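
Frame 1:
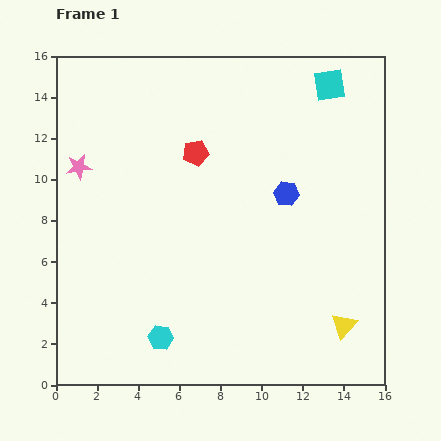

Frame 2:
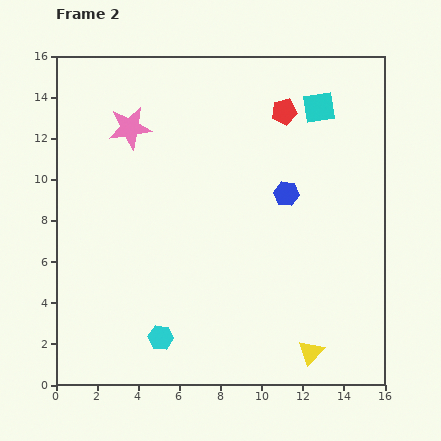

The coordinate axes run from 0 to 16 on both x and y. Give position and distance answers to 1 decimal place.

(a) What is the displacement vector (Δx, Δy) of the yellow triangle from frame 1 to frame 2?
(-1.6, -1.3)

The yellow triangle was at (14.0, 2.9) in frame 1 and (12.4, 1.6) in frame 2.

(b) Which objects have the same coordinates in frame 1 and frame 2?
the blue hexagon, the cyan hexagon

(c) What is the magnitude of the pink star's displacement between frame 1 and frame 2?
3.1

The pink star moved from (1.1, 10.6) to (3.6, 12.5), a distance of √(2.5² + 1.9²) ≈ 3.1.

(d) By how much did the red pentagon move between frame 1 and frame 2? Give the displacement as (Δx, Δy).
(4.3, 2.0)

The red pentagon was at (6.8, 11.3) in frame 1 and (11.1, 13.3) in frame 2.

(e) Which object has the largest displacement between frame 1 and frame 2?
the red pentagon

(moved 4.7; next 3.1)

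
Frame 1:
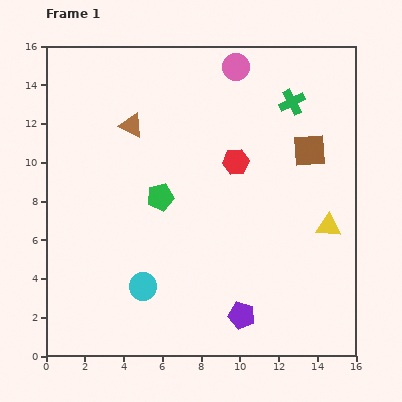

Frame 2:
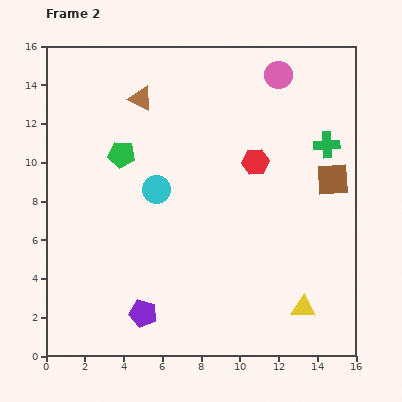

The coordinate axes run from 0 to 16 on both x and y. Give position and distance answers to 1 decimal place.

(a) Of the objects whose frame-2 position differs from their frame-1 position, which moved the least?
the red hexagon

(moved 1.0)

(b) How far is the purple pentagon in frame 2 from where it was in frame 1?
5.1

The purple pentagon moved from (10.1, 2.1) to (5.0, 2.2), a distance of √(5.1² + 0.1²) ≈ 5.1.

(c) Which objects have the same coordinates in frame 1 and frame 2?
none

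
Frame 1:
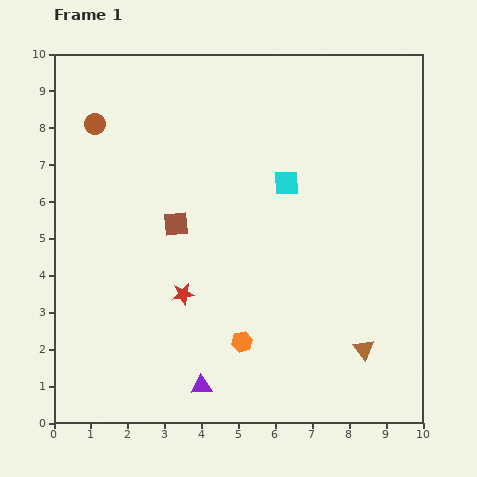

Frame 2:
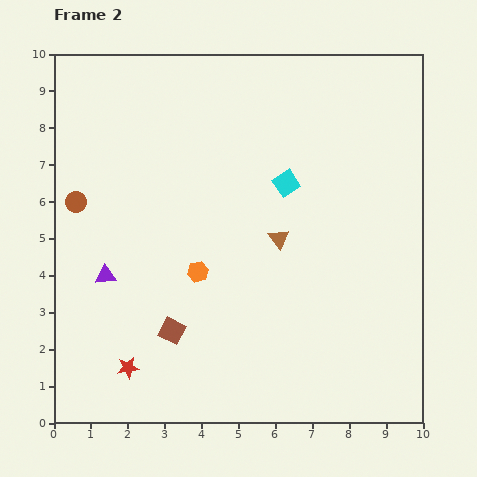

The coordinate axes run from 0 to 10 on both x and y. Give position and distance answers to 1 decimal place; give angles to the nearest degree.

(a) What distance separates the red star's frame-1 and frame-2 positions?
2.5

The red star moved from (3.5, 3.5) to (2.0, 1.5), a distance of √(1.5² + 2.0²) ≈ 2.5.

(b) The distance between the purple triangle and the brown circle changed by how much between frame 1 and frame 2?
-5.5

Distance in frame 1: 7.7. Distance in frame 2: 2.2.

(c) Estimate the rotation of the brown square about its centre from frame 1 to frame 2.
33° clockwise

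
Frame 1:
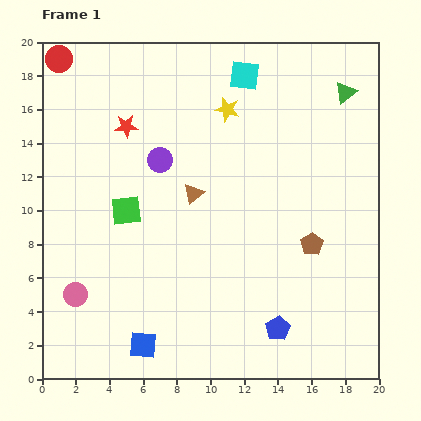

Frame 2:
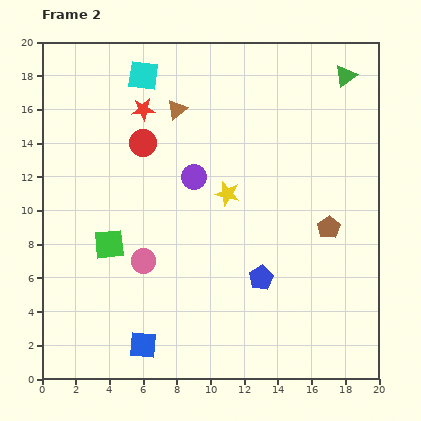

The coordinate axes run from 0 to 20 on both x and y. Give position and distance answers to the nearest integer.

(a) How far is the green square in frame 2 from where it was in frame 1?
2

The green square moved from (5, 10) to (4, 8), a distance of √(1² + 2²) ≈ 2.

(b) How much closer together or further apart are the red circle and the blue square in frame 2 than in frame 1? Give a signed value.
-6

Distance in frame 1: 18. Distance in frame 2: 12.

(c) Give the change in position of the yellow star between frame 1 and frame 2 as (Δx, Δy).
(0, -5)

The yellow star was at (11, 16) in frame 1 and (11, 11) in frame 2.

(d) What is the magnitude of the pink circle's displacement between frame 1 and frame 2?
4

The pink circle moved from (2, 5) to (6, 7), a distance of √(4² + 2²) ≈ 4.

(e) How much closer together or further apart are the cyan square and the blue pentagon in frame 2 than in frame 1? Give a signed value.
-1

Distance in frame 1: 15. Distance in frame 2: 14.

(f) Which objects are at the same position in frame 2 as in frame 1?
the blue square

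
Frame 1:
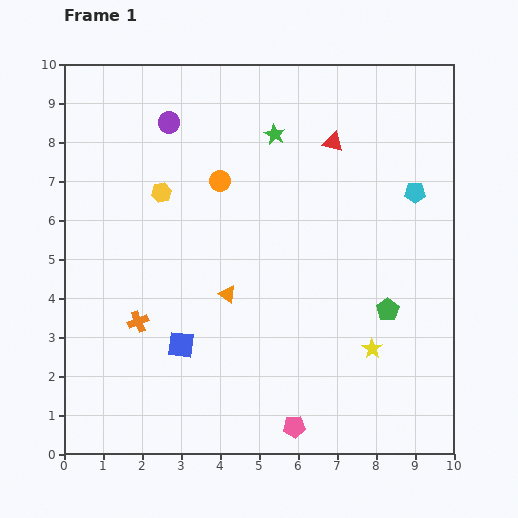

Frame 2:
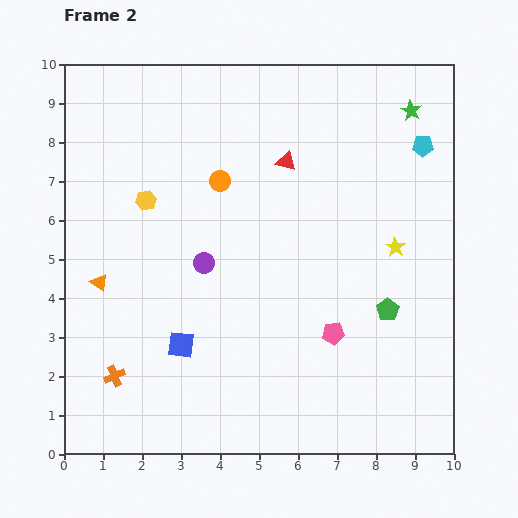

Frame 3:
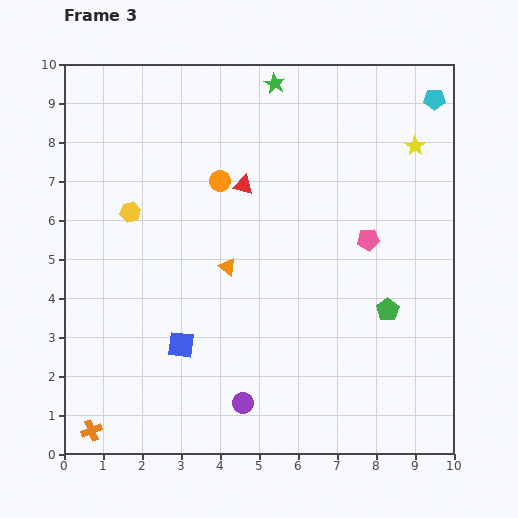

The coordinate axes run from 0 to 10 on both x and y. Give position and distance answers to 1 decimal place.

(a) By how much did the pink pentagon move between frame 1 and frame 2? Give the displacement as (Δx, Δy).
(1.0, 2.4)

The pink pentagon was at (5.9, 0.7) in frame 1 and (6.9, 3.1) in frame 2.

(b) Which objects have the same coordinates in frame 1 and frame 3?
the orange circle, the blue square, the green pentagon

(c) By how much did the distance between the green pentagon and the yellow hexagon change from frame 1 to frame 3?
+0.6

Distance in frame 1: 6.5. Distance in frame 3: 7.1.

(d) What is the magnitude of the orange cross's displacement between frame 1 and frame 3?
3.0

The orange cross moved from (1.9, 3.4) to (0.7, 0.6), a distance of √(1.2² + 2.8²) ≈ 3.0.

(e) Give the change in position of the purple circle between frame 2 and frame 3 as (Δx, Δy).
(1.0, -3.6)

The purple circle was at (3.6, 4.9) in frame 2 and (4.6, 1.3) in frame 3.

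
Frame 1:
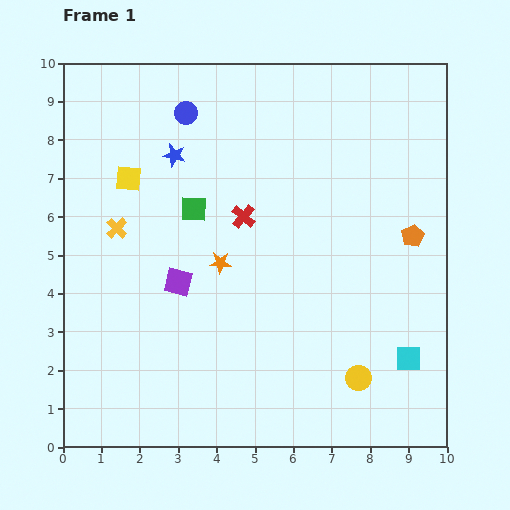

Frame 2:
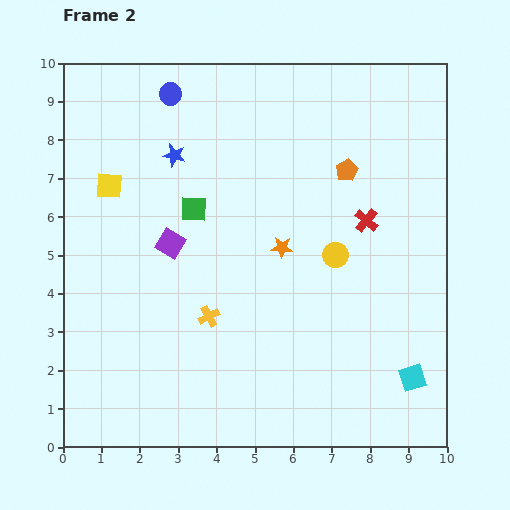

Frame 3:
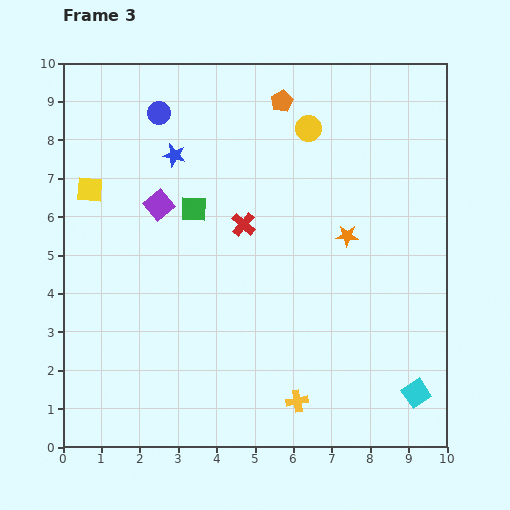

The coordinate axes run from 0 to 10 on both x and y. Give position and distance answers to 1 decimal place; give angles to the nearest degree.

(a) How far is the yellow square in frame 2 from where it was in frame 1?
0.5

The yellow square moved from (1.7, 7.0) to (1.2, 6.8), a distance of √(0.5² + 0.2²) ≈ 0.5.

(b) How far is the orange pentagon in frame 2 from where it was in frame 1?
2.4

The orange pentagon moved from (9.1, 5.5) to (7.4, 7.2), a distance of √(1.7² + 1.7²) ≈ 2.4.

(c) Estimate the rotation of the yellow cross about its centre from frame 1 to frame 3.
36° clockwise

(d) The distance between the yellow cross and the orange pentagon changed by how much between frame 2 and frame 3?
+2.6

Distance in frame 2: 5.2. Distance in frame 3: 7.8.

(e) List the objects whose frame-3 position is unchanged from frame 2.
the blue star, the green square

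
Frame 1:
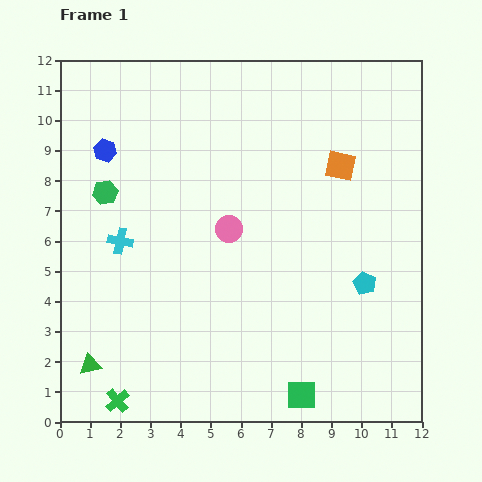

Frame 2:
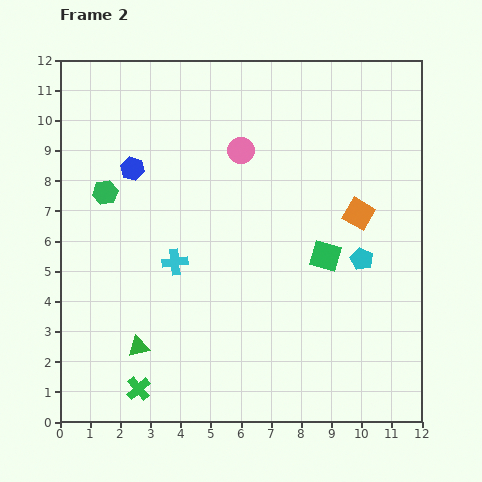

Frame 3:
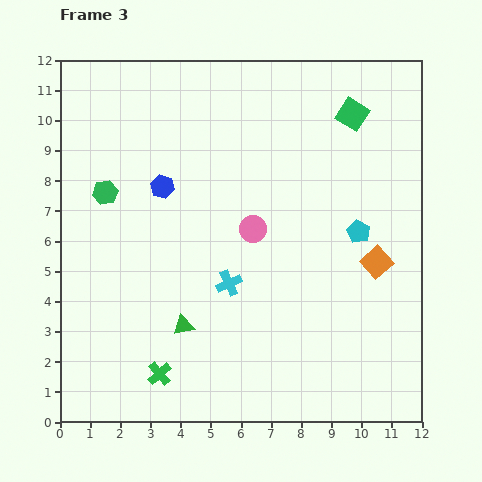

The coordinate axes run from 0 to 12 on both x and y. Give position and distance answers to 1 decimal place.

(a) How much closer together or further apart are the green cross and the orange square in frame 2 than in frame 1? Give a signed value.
-1.5

Distance in frame 1: 10.8. Distance in frame 2: 9.3.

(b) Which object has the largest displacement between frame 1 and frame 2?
the green square

(moved 4.7; next 2.6)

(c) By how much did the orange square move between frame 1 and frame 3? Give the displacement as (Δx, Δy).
(1.2, -3.2)

The orange square was at (9.3, 8.5) in frame 1 and (10.5, 5.3) in frame 3.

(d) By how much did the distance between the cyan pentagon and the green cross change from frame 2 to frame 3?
-0.5

Distance in frame 2: 8.6. Distance in frame 3: 8.1.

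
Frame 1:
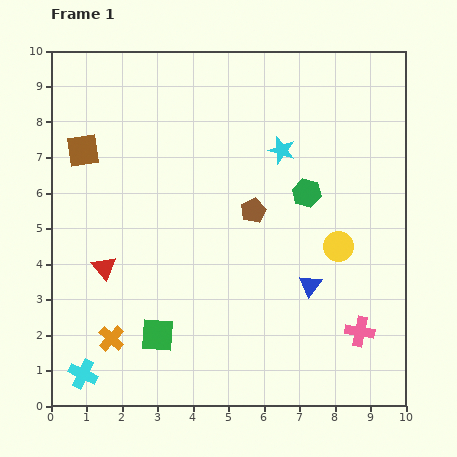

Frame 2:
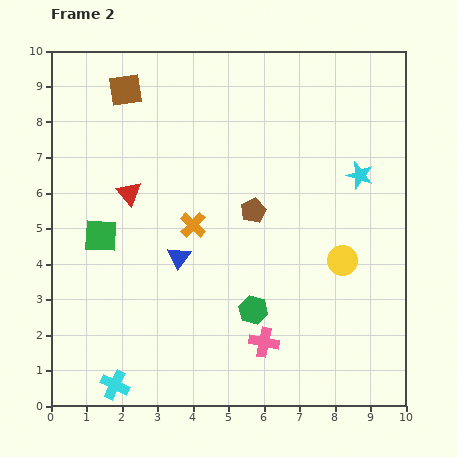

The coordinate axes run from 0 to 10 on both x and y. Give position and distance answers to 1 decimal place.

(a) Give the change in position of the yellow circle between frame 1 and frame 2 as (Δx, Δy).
(0.1, -0.4)

The yellow circle was at (8.1, 4.5) in frame 1 and (8.2, 4.1) in frame 2.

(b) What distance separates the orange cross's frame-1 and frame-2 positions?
3.9

The orange cross moved from (1.7, 1.9) to (4.0, 5.1), a distance of √(2.3² + 3.2²) ≈ 3.9.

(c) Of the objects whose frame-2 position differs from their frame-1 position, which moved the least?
the yellow circle

(moved 0.4)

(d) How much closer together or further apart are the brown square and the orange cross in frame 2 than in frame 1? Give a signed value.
-1.2

Distance in frame 1: 5.4. Distance in frame 2: 4.2.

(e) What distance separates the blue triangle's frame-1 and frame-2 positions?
3.8

The blue triangle moved from (7.3, 3.4) to (3.6, 4.2), a distance of √(3.7² + 0.8²) ≈ 3.8.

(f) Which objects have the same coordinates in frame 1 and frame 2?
the brown pentagon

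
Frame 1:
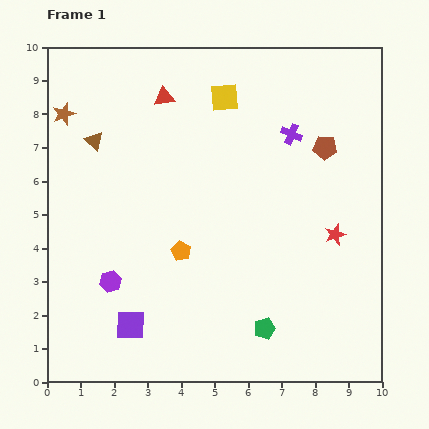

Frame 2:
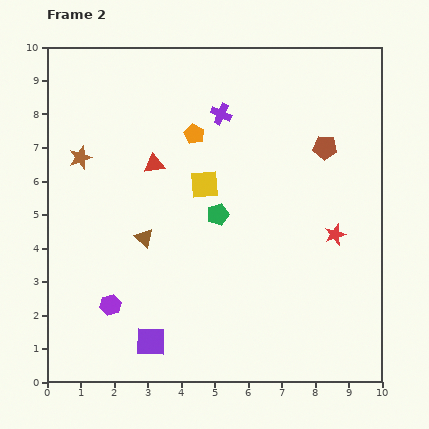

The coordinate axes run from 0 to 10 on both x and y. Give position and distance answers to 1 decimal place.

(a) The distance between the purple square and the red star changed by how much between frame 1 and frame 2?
-0.3

Distance in frame 1: 6.7. Distance in frame 2: 6.4.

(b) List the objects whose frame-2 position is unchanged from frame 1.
the brown pentagon, the red star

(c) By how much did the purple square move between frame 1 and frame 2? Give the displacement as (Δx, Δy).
(0.6, -0.5)

The purple square was at (2.5, 1.7) in frame 1 and (3.1, 1.2) in frame 2.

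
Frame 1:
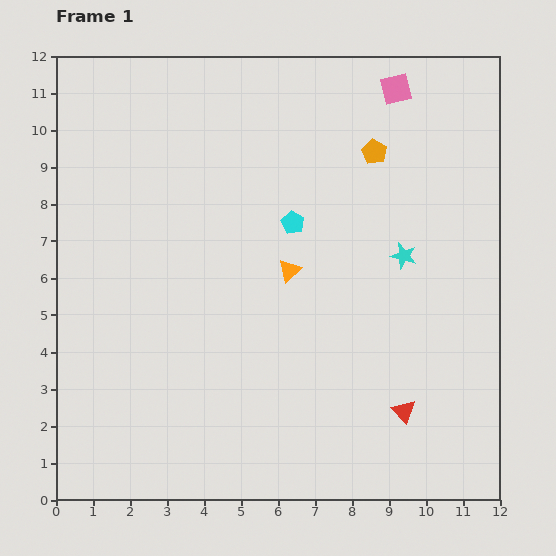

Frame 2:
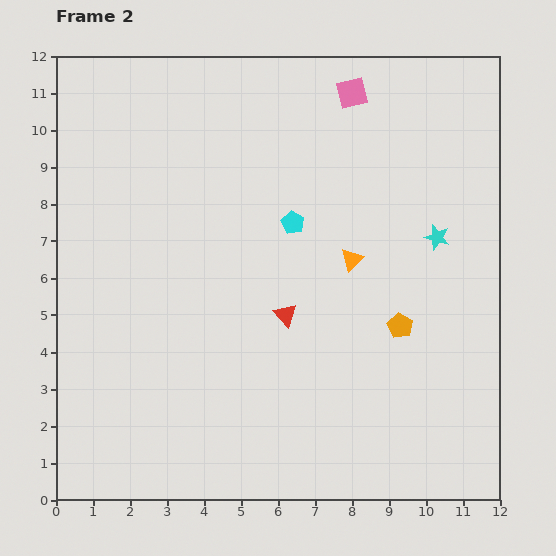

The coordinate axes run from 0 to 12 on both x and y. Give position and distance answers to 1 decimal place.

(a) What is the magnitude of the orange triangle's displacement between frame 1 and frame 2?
1.7

The orange triangle moved from (6.3, 6.2) to (8.0, 6.5), a distance of √(1.7² + 0.3²) ≈ 1.7.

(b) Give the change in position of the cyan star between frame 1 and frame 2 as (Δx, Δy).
(0.9, 0.5)

The cyan star was at (9.4, 6.6) in frame 1 and (10.3, 7.1) in frame 2.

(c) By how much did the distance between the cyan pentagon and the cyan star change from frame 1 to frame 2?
+0.8

Distance in frame 1: 3.1. Distance in frame 2: 3.9.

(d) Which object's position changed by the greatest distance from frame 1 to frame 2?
the orange pentagon

(moved 4.8; next 4.1)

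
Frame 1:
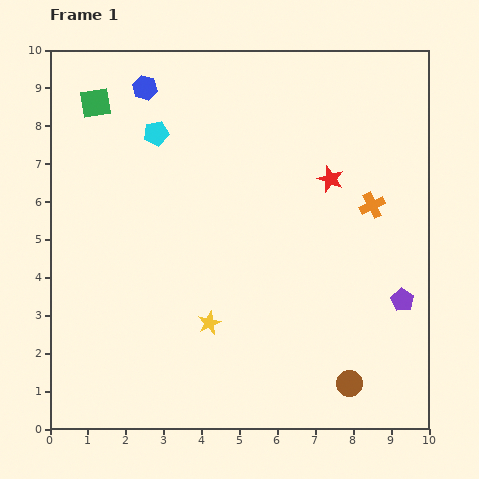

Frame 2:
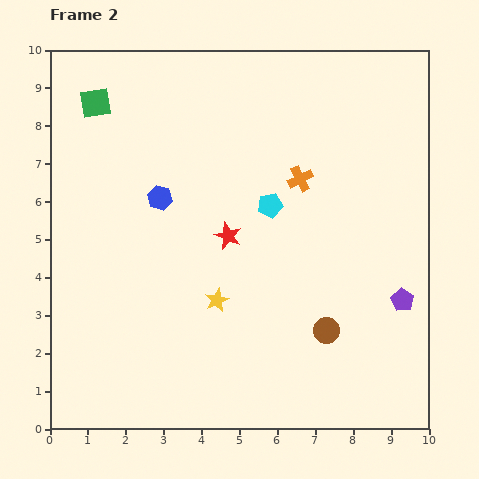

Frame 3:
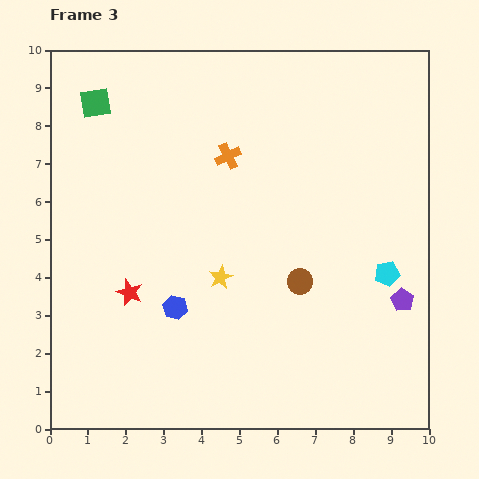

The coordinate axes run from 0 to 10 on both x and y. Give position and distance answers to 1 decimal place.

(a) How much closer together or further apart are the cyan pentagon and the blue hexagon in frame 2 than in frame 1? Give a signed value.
+1.7

Distance in frame 1: 1.2. Distance in frame 2: 2.9.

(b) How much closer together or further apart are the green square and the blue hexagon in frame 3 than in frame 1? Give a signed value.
+4.4

Distance in frame 1: 1.4. Distance in frame 3: 5.8.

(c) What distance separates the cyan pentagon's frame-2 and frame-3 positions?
3.6

The cyan pentagon moved from (5.8, 5.9) to (8.9, 4.1), a distance of √(3.1² + 1.8²) ≈ 3.6.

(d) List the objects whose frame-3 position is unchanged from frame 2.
the green square, the purple pentagon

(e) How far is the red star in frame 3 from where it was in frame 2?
3.0

The red star moved from (4.7, 5.1) to (2.1, 3.6), a distance of √(2.6² + 1.5²) ≈ 3.0.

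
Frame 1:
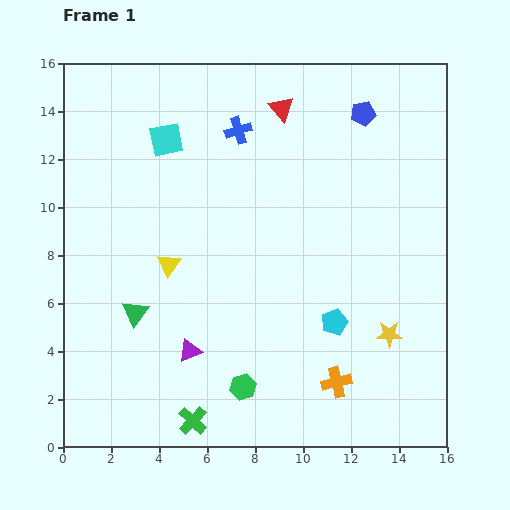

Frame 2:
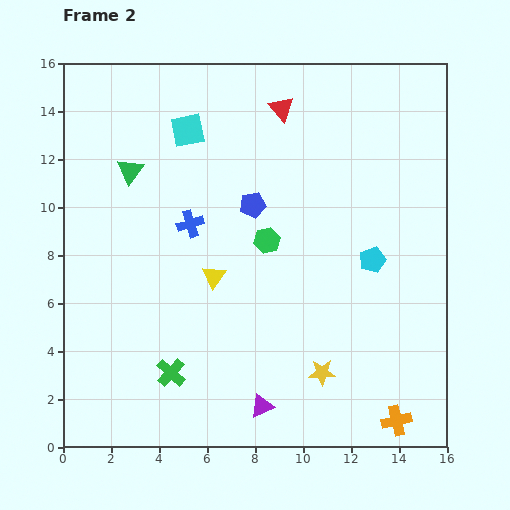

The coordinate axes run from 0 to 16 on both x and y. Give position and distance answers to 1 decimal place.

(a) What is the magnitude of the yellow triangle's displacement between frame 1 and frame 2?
2.0

The yellow triangle moved from (4.4, 7.6) to (6.3, 7.1), a distance of √(1.9² + 0.5²) ≈ 2.0.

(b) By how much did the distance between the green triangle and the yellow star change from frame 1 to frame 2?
+1.0

Distance in frame 1: 10.6. Distance in frame 2: 11.6.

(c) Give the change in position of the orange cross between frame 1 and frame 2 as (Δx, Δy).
(2.5, -1.6)

The orange cross was at (11.4, 2.7) in frame 1 and (13.9, 1.1) in frame 2.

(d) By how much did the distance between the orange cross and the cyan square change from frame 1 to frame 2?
+2.6

Distance in frame 1: 12.3. Distance in frame 2: 14.9.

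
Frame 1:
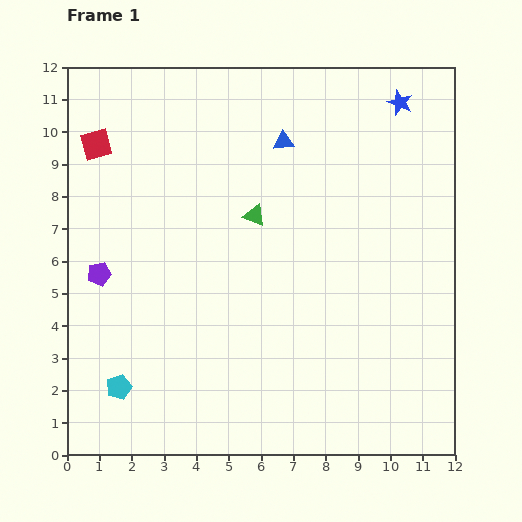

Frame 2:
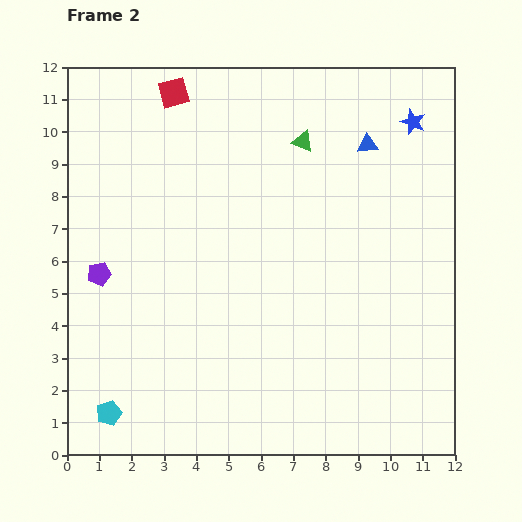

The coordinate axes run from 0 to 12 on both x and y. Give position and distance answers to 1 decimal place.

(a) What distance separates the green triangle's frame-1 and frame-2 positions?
2.7

The green triangle moved from (5.8, 7.4) to (7.3, 9.7), a distance of √(1.5² + 2.3²) ≈ 2.7.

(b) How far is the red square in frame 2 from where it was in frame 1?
2.9

The red square moved from (0.9, 9.6) to (3.3, 11.2), a distance of √(2.4² + 1.6²) ≈ 2.9.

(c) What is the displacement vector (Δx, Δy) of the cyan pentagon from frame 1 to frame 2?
(-0.3, -0.8)

The cyan pentagon was at (1.6, 2.1) in frame 1 and (1.3, 1.3) in frame 2.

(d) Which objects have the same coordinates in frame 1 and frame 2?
the purple pentagon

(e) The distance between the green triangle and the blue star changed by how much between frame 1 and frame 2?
-2.2

Distance in frame 1: 5.7. Distance in frame 2: 3.5.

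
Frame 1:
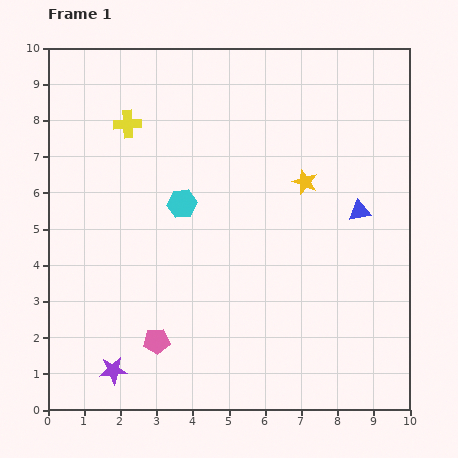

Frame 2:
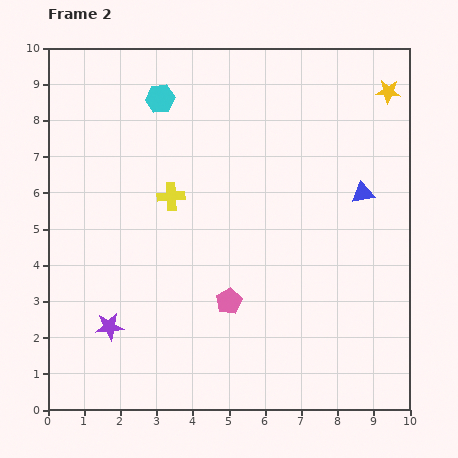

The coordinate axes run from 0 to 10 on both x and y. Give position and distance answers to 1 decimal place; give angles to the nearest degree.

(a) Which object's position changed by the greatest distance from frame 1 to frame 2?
the yellow star

(moved 3.4; next 3.0)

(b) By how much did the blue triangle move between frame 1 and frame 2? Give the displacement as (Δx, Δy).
(0.1, 0.5)

The blue triangle was at (8.6, 5.5) in frame 1 and (8.7, 6.0) in frame 2.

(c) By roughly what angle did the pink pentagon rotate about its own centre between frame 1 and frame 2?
24° counter-clockwise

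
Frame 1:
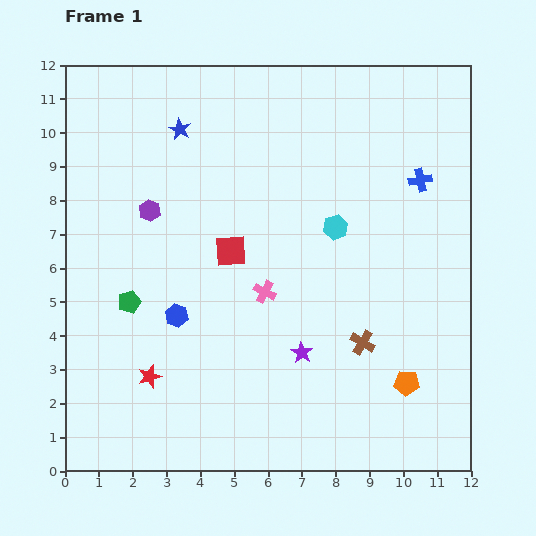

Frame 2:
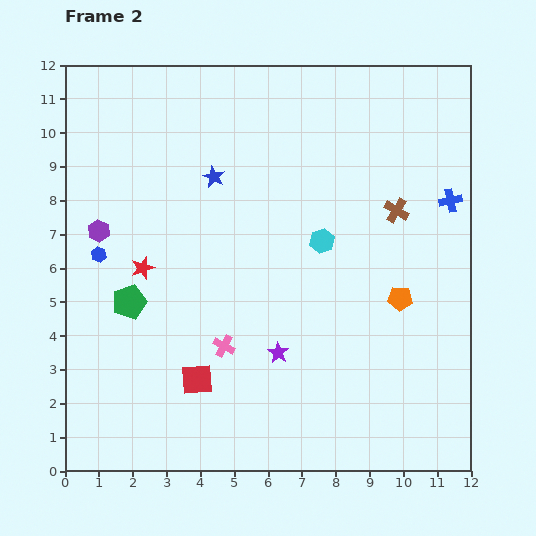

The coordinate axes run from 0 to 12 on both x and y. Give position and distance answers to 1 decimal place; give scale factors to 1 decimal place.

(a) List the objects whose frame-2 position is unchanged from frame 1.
the green pentagon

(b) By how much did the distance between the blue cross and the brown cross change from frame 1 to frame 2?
-3.5

Distance in frame 1: 5.1. Distance in frame 2: 1.6.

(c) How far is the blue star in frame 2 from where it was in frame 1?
1.7

The blue star moved from (3.4, 10.1) to (4.4, 8.7), a distance of √(1.0² + 1.4²) ≈ 1.7.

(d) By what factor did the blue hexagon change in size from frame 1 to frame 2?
0.6×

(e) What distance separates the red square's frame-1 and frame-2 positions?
3.9

The red square moved from (4.9, 6.5) to (3.9, 2.7), a distance of √(1.0² + 3.8²) ≈ 3.9.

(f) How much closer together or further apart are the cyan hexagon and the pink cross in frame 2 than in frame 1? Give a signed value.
+1.4

Distance in frame 1: 2.8. Distance in frame 2: 4.2.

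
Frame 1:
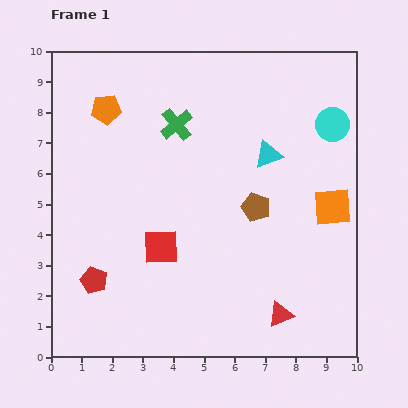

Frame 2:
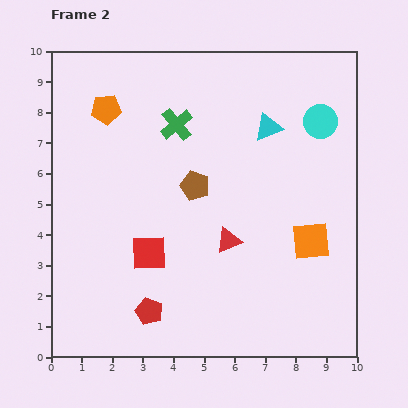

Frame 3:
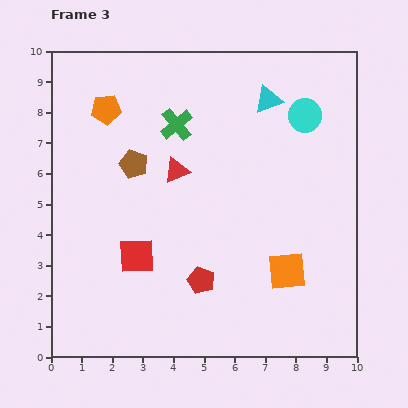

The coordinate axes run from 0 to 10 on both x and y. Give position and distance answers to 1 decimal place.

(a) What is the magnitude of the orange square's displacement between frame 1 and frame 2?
1.3

The orange square moved from (9.2, 4.9) to (8.5, 3.8), a distance of √(0.7² + 1.1²) ≈ 1.3.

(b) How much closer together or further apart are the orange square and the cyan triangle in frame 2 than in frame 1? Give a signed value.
+1.3

Distance in frame 1: 2.7. Distance in frame 2: 4.0.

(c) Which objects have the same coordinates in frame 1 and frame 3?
the green cross, the orange pentagon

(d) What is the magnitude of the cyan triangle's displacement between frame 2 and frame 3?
0.9

The cyan triangle moved from (7.1, 7.5) to (7.1, 8.4), a distance of √(0.0² + 0.9²) ≈ 0.9.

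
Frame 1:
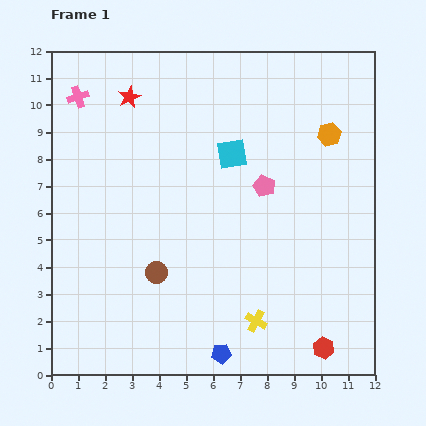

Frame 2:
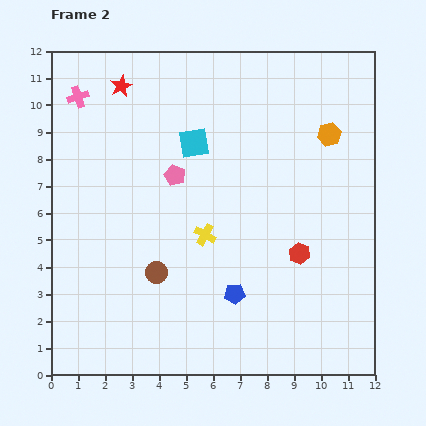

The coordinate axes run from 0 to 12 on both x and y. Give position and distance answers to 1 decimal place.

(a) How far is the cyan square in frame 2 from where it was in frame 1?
1.5

The cyan square moved from (6.7, 8.2) to (5.3, 8.6), a distance of √(1.4² + 0.4²) ≈ 1.5.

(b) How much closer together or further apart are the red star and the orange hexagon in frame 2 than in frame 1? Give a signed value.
+0.4

Distance in frame 1: 7.5. Distance in frame 2: 7.9.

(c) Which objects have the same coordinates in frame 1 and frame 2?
the orange hexagon, the brown circle, the pink cross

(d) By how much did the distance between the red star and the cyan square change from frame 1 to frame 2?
-0.9

Distance in frame 1: 4.3. Distance in frame 2: 3.4.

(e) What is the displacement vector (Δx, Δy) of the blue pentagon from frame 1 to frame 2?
(0.5, 2.2)

The blue pentagon was at (6.3, 0.8) in frame 1 and (6.8, 3.0) in frame 2.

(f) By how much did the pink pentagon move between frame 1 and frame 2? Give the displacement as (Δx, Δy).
(-3.3, 0.4)

The pink pentagon was at (7.9, 7.0) in frame 1 and (4.6, 7.4) in frame 2.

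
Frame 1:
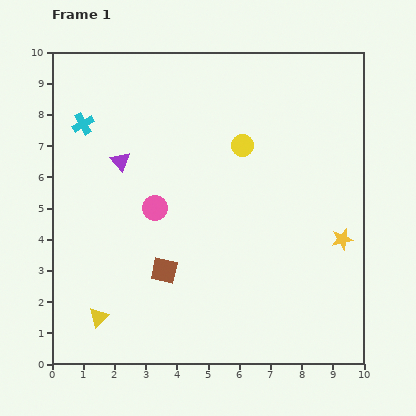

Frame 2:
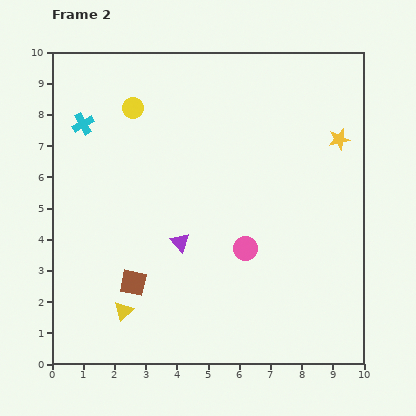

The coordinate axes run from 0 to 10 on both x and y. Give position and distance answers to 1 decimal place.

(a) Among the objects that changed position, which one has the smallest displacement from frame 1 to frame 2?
the yellow triangle

(moved 0.8)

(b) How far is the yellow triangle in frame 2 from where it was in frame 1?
0.8

The yellow triangle moved from (1.5, 1.5) to (2.3, 1.7), a distance of √(0.8² + 0.2²) ≈ 0.8.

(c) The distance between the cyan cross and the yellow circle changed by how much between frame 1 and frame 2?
-3.4

Distance in frame 1: 5.1. Distance in frame 2: 1.7.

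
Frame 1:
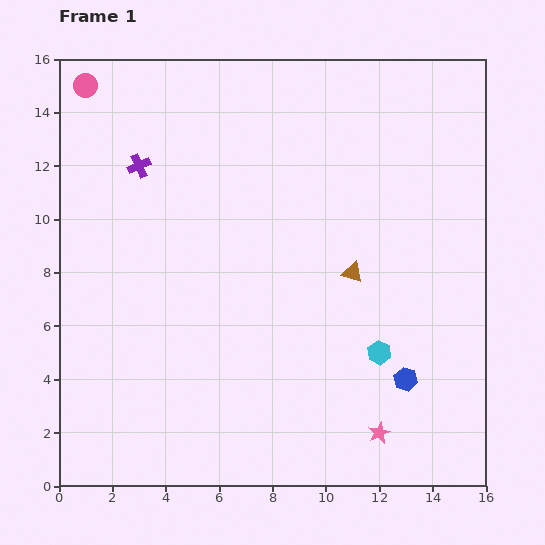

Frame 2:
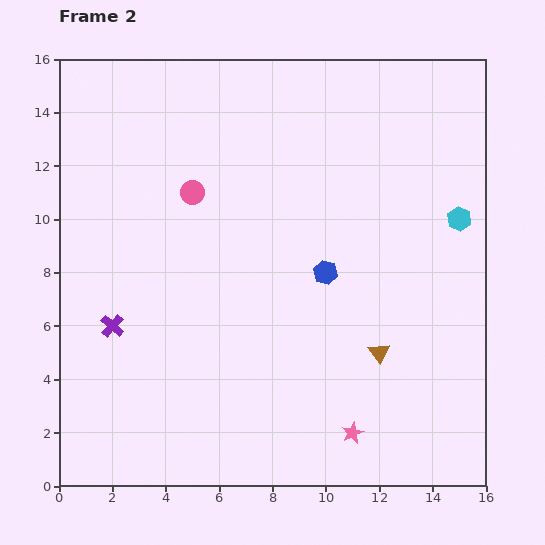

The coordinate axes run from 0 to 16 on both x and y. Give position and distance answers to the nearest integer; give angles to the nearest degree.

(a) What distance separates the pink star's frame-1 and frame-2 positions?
1

The pink star moved from (12, 2) to (11, 2), a distance of √(1² + 0²) ≈ 1.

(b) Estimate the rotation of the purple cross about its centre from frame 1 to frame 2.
25° counter-clockwise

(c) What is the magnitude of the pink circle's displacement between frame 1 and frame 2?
6

The pink circle moved from (1, 15) to (5, 11), a distance of √(4² + 4²) ≈ 6.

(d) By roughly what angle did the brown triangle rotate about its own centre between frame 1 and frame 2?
37° clockwise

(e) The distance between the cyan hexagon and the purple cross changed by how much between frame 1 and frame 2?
+3

Distance in frame 1: 11. Distance in frame 2: 14.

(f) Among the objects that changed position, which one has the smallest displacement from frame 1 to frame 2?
the pink star

(moved 1)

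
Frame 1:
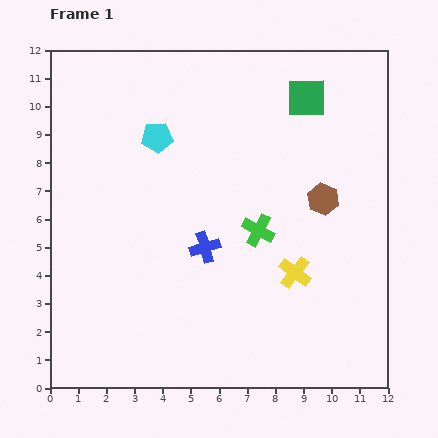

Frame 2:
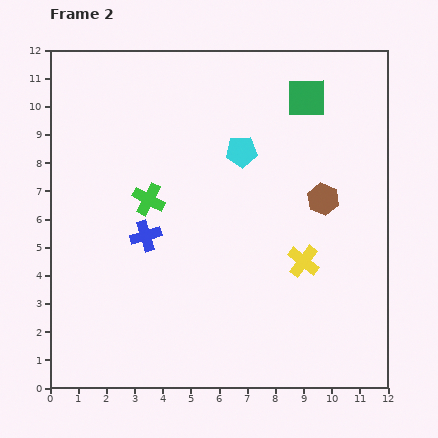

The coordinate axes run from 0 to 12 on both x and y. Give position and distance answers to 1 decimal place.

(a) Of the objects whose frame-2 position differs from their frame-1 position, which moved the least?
the yellow cross

(moved 0.5)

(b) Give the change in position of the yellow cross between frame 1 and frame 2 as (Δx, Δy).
(0.3, 0.4)

The yellow cross was at (8.7, 4.1) in frame 1 and (9.0, 4.5) in frame 2.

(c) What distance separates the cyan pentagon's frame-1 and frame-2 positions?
3.0

The cyan pentagon moved from (3.8, 8.9) to (6.8, 8.4), a distance of √(3.0² + 0.5²) ≈ 3.0.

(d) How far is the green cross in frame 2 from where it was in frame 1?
4.1

The green cross moved from (7.4, 5.6) to (3.5, 6.7), a distance of √(3.9² + 1.1²) ≈ 4.1.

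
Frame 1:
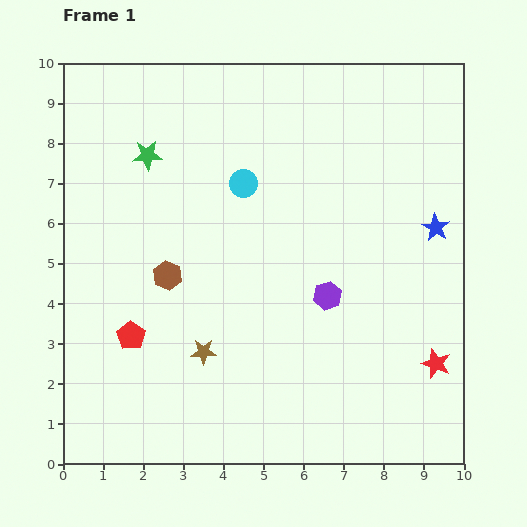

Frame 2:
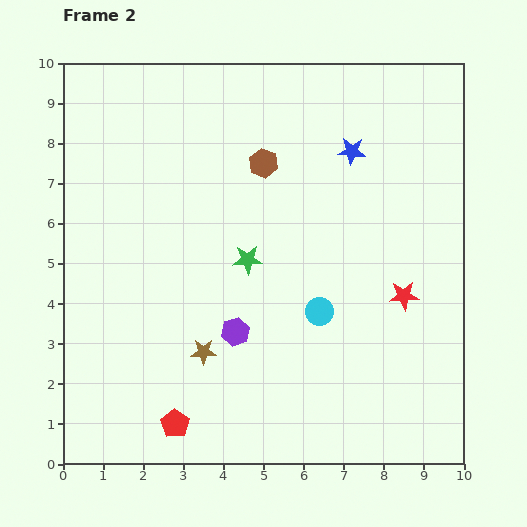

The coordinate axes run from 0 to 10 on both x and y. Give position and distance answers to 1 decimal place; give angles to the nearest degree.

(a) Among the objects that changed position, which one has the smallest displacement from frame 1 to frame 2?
the red star

(moved 1.9)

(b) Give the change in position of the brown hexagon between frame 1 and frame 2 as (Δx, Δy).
(2.4, 2.8)

The brown hexagon was at (2.6, 4.7) in frame 1 and (5.0, 7.5) in frame 2.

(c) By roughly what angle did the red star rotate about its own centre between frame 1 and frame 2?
24° counter-clockwise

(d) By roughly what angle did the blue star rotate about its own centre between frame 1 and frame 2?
26° counter-clockwise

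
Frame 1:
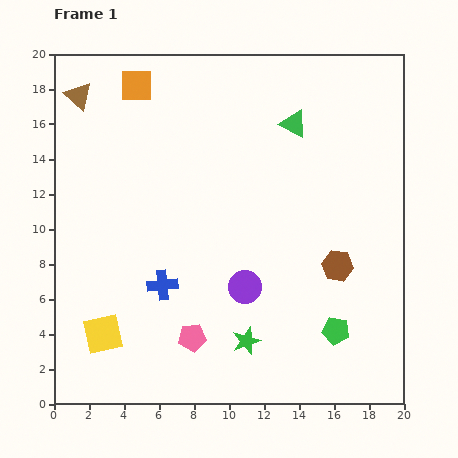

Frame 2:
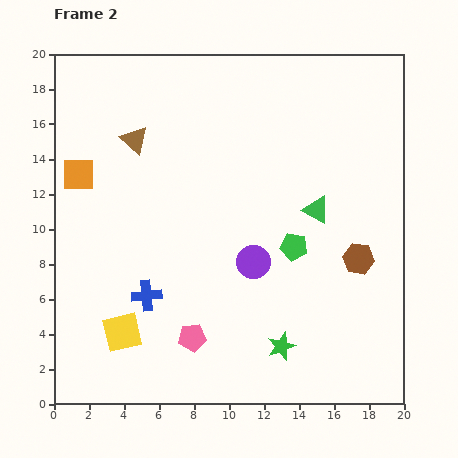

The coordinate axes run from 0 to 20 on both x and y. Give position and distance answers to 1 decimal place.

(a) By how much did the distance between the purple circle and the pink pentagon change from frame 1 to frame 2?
+1.3

Distance in frame 1: 4.2. Distance in frame 2: 5.5.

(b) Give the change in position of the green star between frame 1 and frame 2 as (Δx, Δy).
(2.0, -0.3)

The green star was at (11.0, 3.6) in frame 1 and (13.0, 3.3) in frame 2.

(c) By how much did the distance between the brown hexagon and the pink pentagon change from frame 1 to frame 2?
+1.2

Distance in frame 1: 9.3. Distance in frame 2: 10.5.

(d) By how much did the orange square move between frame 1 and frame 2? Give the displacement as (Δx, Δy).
(-3.3, -5.1)

The orange square was at (4.7, 18.2) in frame 1 and (1.4, 13.1) in frame 2.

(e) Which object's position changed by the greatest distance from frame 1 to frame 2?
the orange square

(moved 6.1; next 5.4)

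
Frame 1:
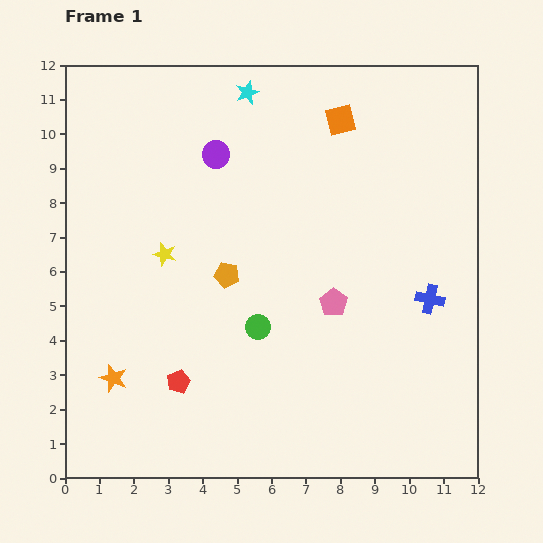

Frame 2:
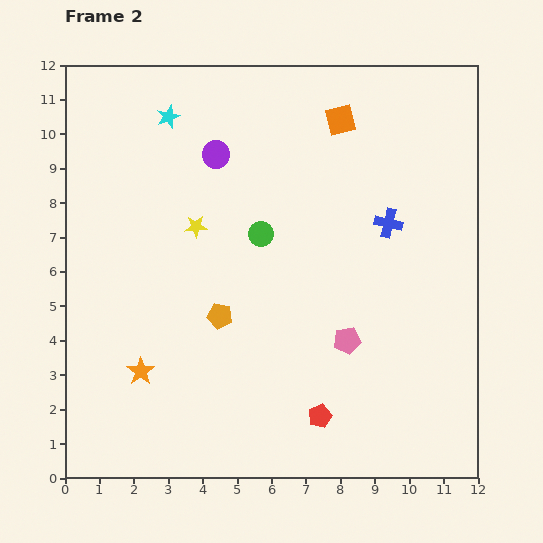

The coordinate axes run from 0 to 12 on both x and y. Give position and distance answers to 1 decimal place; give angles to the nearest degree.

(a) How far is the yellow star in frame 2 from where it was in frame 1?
1.2

The yellow star moved from (2.9, 6.5) to (3.8, 7.3), a distance of √(0.9² + 0.8²) ≈ 1.2.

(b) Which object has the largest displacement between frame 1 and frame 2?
the red pentagon

(moved 4.2; next 2.7)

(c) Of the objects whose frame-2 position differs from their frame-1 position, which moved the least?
the orange star

(moved 0.8)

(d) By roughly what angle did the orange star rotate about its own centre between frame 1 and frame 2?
17° clockwise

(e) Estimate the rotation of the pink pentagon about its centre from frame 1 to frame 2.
26° clockwise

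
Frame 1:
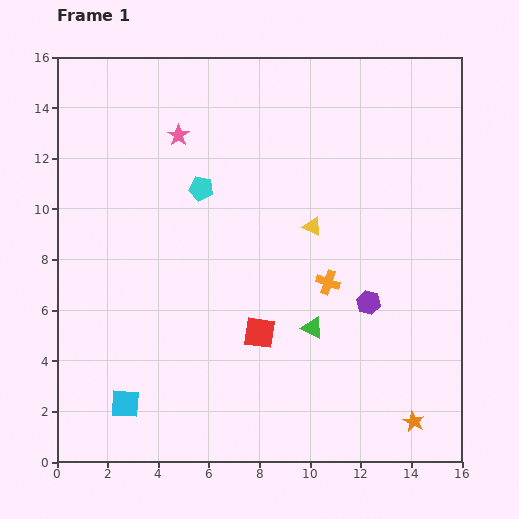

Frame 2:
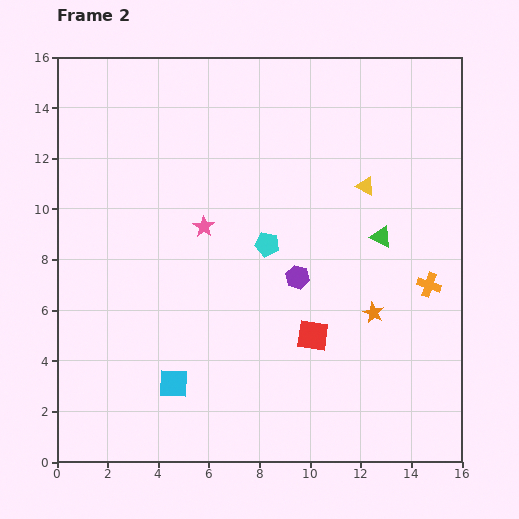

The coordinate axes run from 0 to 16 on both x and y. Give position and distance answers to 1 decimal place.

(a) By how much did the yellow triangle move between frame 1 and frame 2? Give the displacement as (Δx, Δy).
(2.1, 1.6)

The yellow triangle was at (10.1, 9.3) in frame 1 and (12.2, 10.9) in frame 2.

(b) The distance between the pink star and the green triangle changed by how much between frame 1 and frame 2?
-2.3

Distance in frame 1: 9.3. Distance in frame 2: 7.0.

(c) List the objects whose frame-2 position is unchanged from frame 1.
none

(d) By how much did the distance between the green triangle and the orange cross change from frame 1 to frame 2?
+0.8

Distance in frame 1: 1.9. Distance in frame 2: 2.7.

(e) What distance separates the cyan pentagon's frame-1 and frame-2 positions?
3.4

The cyan pentagon moved from (5.7, 10.8) to (8.3, 8.6), a distance of √(2.6² + 2.2²) ≈ 3.4.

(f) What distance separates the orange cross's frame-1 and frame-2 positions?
4.0

The orange cross moved from (10.7, 7.1) to (14.7, 7.0), a distance of √(4.0² + 0.1²) ≈ 4.0.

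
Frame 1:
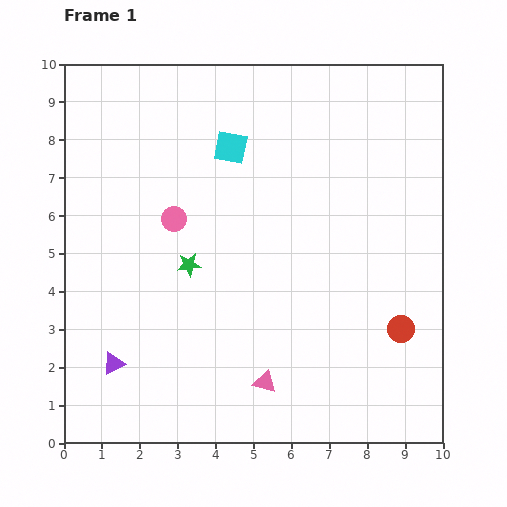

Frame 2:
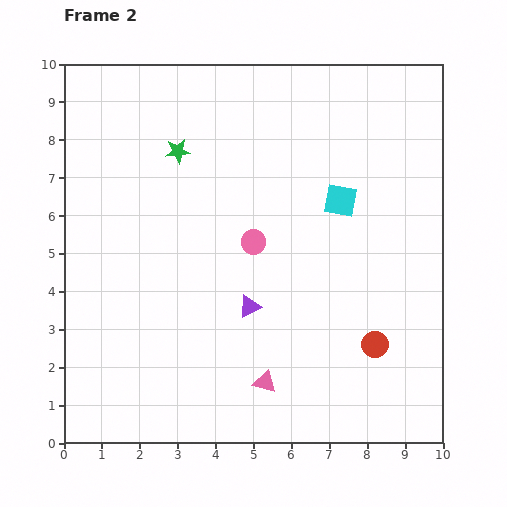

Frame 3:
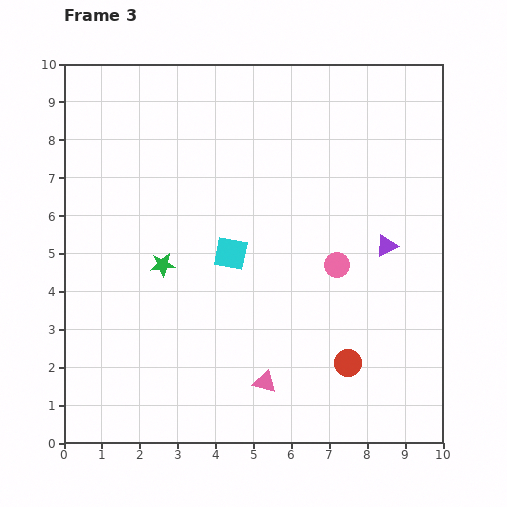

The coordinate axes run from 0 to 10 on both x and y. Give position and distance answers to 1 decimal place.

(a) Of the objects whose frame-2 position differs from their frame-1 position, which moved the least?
the red circle

(moved 0.8)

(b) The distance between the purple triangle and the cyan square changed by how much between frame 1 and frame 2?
-2.8

Distance in frame 1: 6.5. Distance in frame 2: 3.7.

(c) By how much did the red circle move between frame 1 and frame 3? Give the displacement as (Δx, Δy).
(-1.4, -0.9)

The red circle was at (8.9, 3.0) in frame 1 and (7.5, 2.1) in frame 3.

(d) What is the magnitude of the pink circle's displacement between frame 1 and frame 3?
4.5

The pink circle moved from (2.9, 5.9) to (7.2, 4.7), a distance of √(4.3² + 1.2²) ≈ 4.5.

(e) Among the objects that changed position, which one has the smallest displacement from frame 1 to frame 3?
the green star

(moved 0.7)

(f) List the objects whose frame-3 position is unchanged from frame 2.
the pink triangle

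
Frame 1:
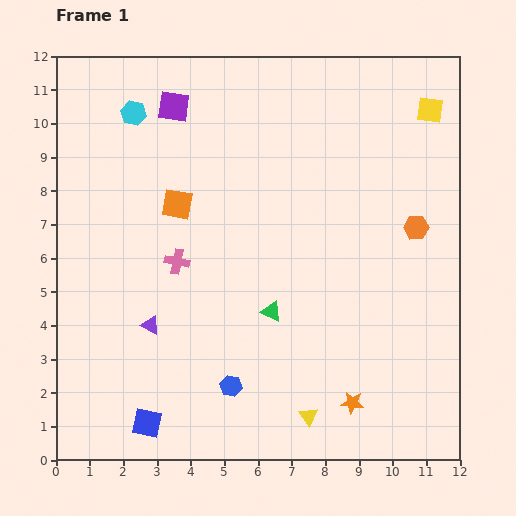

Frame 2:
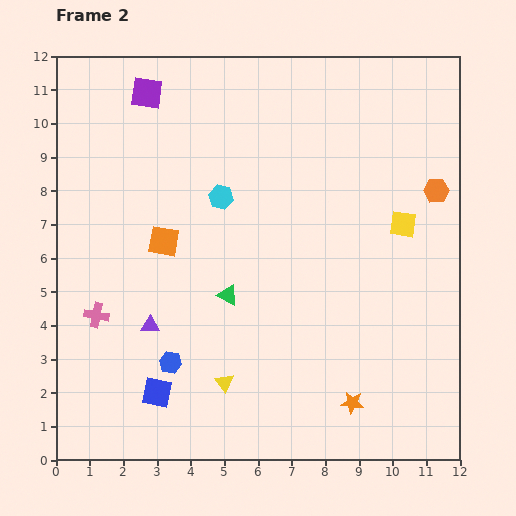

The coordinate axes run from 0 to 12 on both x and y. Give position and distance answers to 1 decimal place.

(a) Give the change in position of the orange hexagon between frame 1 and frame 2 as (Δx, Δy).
(0.6, 1.1)

The orange hexagon was at (10.7, 6.9) in frame 1 and (11.3, 8.0) in frame 2.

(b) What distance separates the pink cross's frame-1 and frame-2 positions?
2.9

The pink cross moved from (3.6, 5.9) to (1.2, 4.3), a distance of √(2.4² + 1.6²) ≈ 2.9.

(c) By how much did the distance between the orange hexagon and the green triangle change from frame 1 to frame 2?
+1.9

Distance in frame 1: 5.0. Distance in frame 2: 6.9.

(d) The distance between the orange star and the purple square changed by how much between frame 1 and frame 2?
+0.7

Distance in frame 1: 10.3. Distance in frame 2: 11.0.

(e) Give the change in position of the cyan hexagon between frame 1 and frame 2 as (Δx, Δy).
(2.6, -2.5)

The cyan hexagon was at (2.3, 10.3) in frame 1 and (4.9, 7.8) in frame 2.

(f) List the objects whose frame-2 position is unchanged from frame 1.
the purple triangle, the orange star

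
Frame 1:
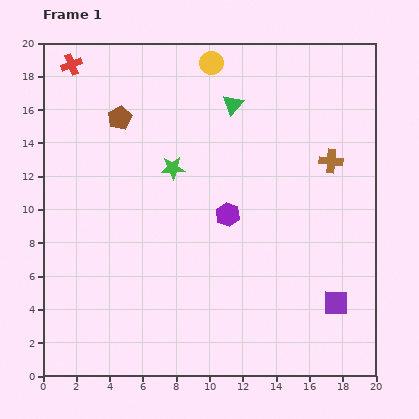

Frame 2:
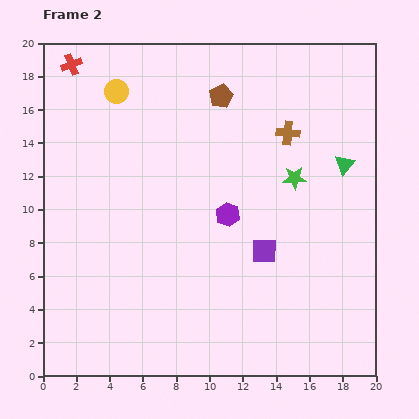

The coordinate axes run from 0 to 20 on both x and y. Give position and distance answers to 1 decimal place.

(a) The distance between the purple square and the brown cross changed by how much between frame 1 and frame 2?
-1.3

Distance in frame 1: 8.5. Distance in frame 2: 7.2.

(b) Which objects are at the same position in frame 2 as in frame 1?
the purple hexagon, the red cross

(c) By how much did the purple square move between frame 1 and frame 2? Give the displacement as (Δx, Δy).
(-4.3, 3.1)

The purple square was at (17.6, 4.4) in frame 1 and (13.3, 7.5) in frame 2.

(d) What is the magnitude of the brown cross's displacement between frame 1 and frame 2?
3.1

The brown cross moved from (17.3, 12.9) to (14.7, 14.6), a distance of √(2.6² + 1.7²) ≈ 3.1.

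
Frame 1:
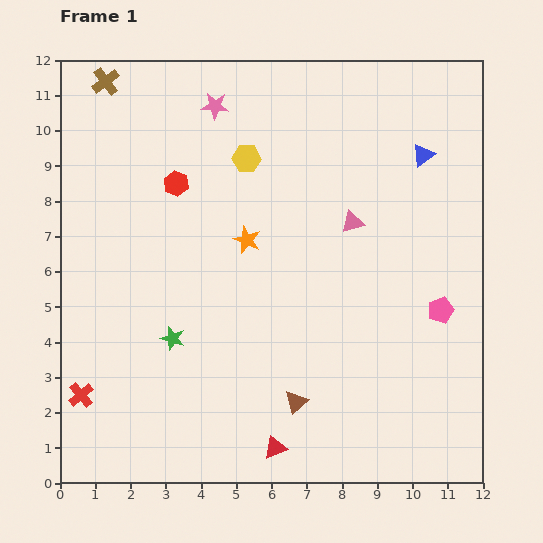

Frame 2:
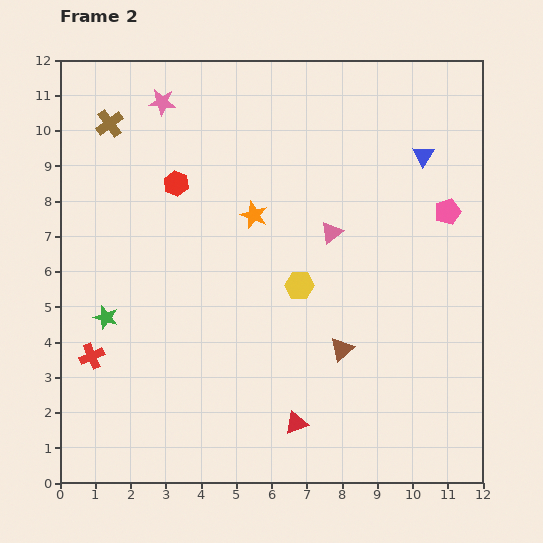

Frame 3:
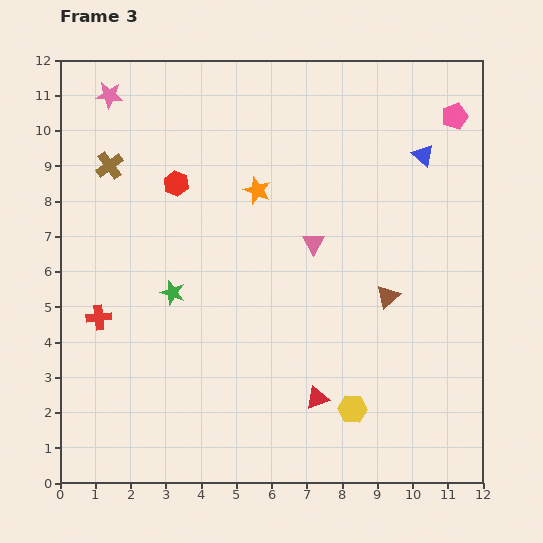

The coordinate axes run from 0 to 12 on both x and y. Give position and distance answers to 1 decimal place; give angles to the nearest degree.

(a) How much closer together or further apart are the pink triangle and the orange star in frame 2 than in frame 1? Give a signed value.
-0.7

Distance in frame 1: 3.0. Distance in frame 2: 2.3.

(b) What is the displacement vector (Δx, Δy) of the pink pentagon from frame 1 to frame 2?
(0.2, 2.8)

The pink pentagon was at (10.8, 4.9) in frame 1 and (11.0, 7.7) in frame 2.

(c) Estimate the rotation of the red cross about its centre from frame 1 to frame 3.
34° clockwise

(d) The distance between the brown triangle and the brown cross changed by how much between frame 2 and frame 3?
-0.5

Distance in frame 2: 9.2. Distance in frame 3: 8.7.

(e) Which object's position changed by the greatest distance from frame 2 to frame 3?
the yellow hexagon

(moved 3.8; next 2.7)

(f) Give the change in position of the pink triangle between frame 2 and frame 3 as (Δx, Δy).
(-0.5, -0.3)

The pink triangle was at (7.7, 7.1) in frame 2 and (7.2, 6.8) in frame 3.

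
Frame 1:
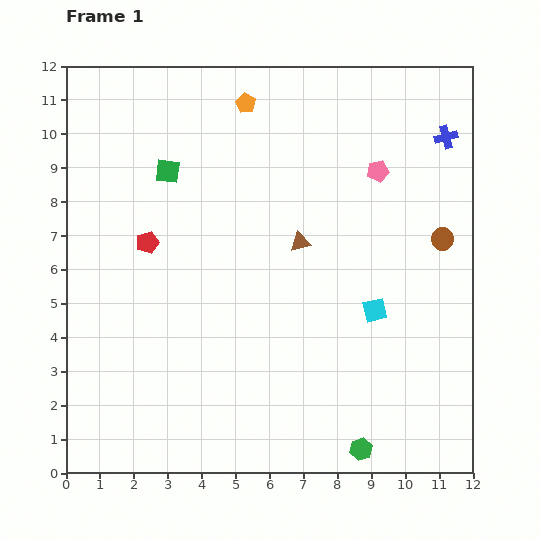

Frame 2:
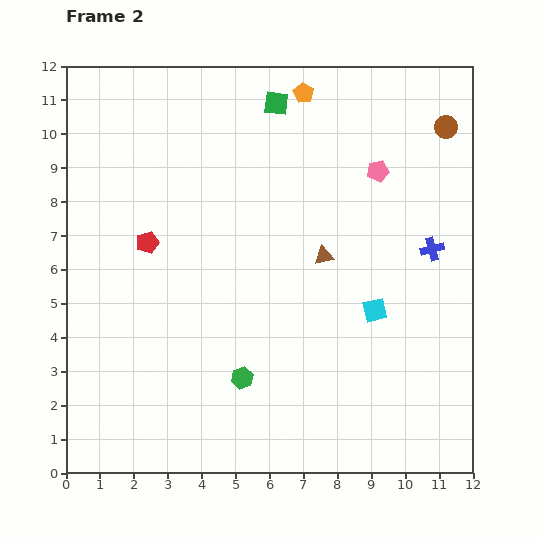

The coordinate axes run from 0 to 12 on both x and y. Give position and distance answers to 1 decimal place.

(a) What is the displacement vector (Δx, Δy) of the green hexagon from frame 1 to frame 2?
(-3.5, 2.1)

The green hexagon was at (8.7, 0.7) in frame 1 and (5.2, 2.8) in frame 2.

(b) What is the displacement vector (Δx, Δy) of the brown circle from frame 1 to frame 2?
(0.1, 3.3)

The brown circle was at (11.1, 6.9) in frame 1 and (11.2, 10.2) in frame 2.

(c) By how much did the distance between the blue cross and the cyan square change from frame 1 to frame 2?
-3.0

Distance in frame 1: 5.5. Distance in frame 2: 2.5.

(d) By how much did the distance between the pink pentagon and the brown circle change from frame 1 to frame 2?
-0.4

Distance in frame 1: 2.8. Distance in frame 2: 2.4.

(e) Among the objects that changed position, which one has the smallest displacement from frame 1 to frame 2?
the brown triangle

(moved 0.8)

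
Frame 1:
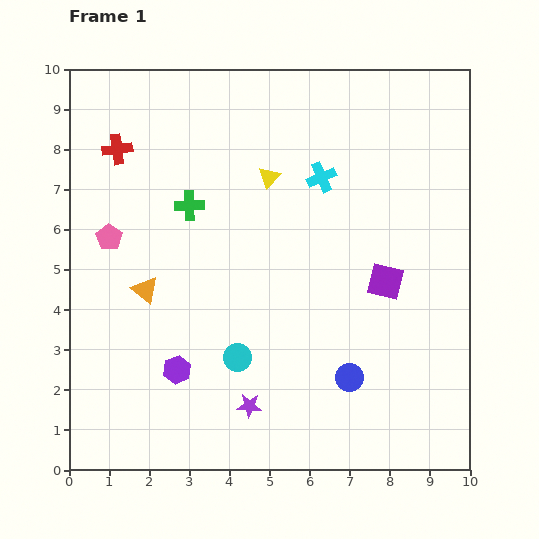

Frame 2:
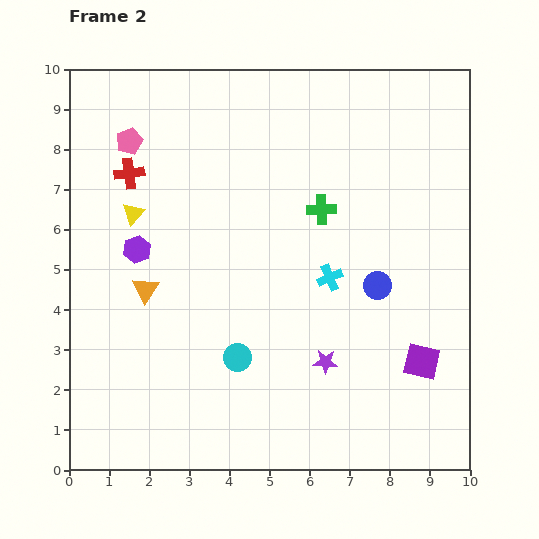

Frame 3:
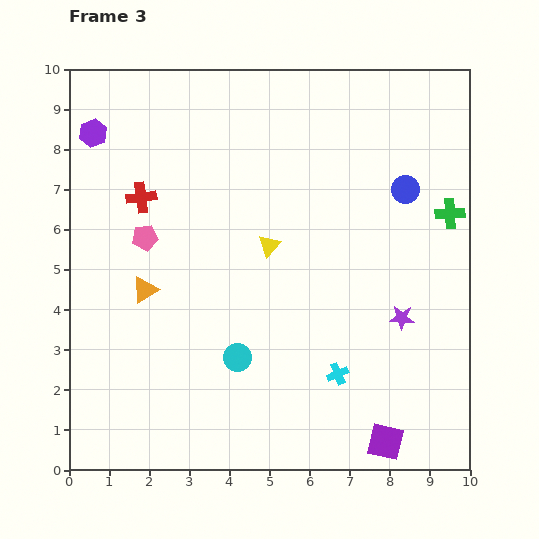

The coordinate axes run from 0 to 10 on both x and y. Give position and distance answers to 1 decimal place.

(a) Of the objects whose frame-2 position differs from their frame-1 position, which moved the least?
the red cross

(moved 0.7)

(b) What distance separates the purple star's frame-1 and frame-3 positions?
4.4

The purple star moved from (4.5, 1.6) to (8.3, 3.8), a distance of √(3.8² + 2.2²) ≈ 4.4.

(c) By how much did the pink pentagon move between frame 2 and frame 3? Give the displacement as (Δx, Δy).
(0.4, -2.4)

The pink pentagon was at (1.5, 8.2) in frame 2 and (1.9, 5.8) in frame 3.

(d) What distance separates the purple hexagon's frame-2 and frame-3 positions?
3.1

The purple hexagon moved from (1.7, 5.5) to (0.6, 8.4), a distance of √(1.1² + 2.9²) ≈ 3.1.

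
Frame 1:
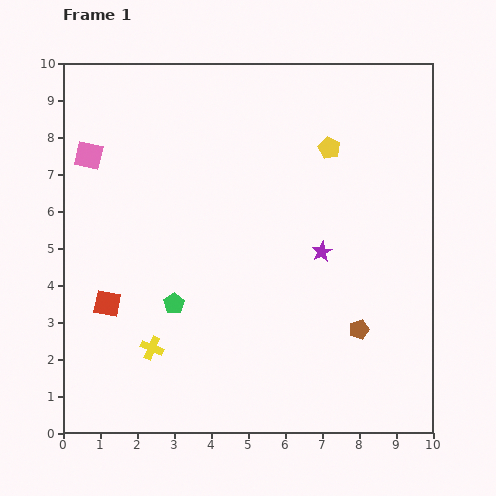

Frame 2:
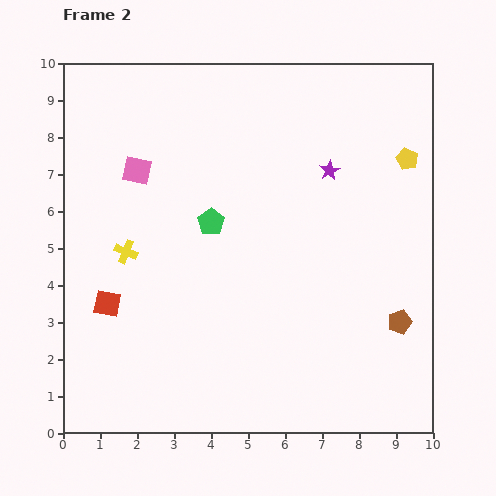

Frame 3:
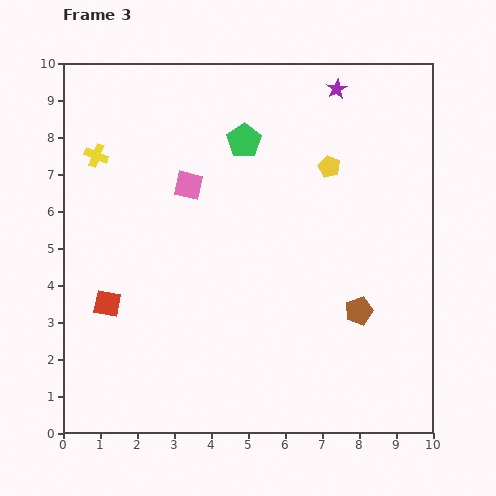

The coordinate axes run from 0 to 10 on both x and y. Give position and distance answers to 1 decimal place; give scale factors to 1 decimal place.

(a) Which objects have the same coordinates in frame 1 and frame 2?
the red square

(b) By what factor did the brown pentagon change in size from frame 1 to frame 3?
1.4×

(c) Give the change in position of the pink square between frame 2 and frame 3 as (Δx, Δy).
(1.4, -0.4)

The pink square was at (2.0, 7.1) in frame 2 and (3.4, 6.7) in frame 3.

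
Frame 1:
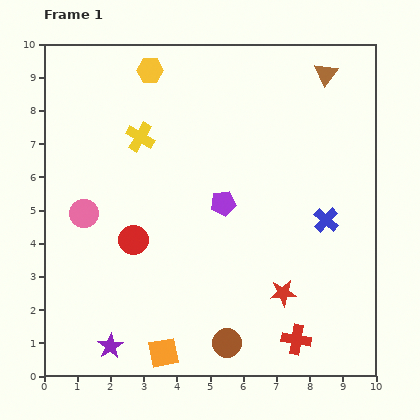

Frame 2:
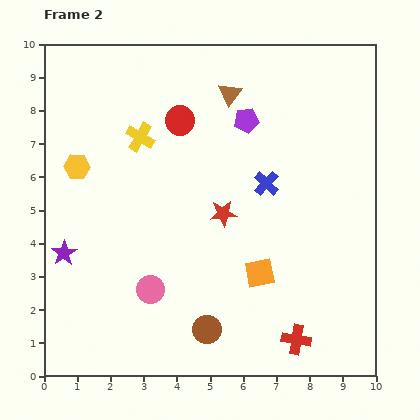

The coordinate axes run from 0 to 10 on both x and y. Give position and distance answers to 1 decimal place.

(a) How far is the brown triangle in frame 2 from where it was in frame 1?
3.0

The brown triangle moved from (8.5, 9.1) to (5.6, 8.5), a distance of √(2.9² + 0.6²) ≈ 3.0.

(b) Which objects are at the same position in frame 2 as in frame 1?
the red cross, the yellow cross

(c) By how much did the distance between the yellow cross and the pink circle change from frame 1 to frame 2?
+1.7

Distance in frame 1: 2.9. Distance in frame 2: 4.6.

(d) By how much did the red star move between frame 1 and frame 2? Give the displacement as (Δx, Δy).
(-1.8, 2.4)

The red star was at (7.2, 2.5) in frame 1 and (5.4, 4.9) in frame 2.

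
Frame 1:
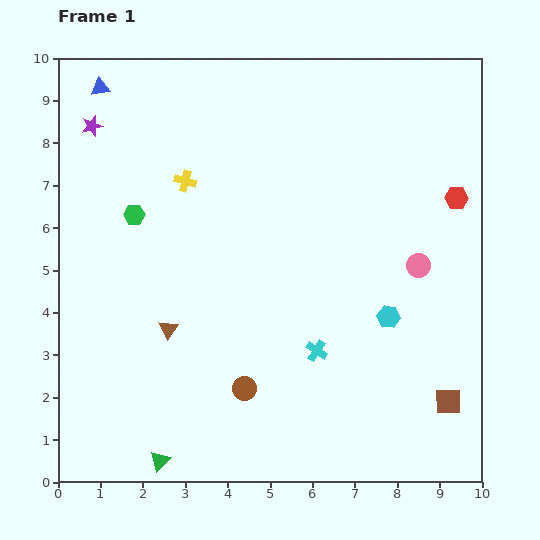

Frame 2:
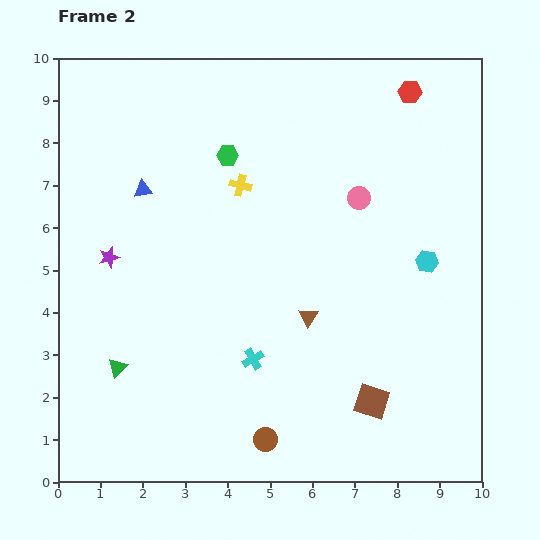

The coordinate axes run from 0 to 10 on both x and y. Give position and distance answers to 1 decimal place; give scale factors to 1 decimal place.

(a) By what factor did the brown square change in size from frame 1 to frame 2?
1.3×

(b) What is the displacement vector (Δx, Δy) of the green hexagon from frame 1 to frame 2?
(2.2, 1.4)

The green hexagon was at (1.8, 6.3) in frame 1 and (4.0, 7.7) in frame 2.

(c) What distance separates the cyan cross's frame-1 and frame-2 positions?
1.5

The cyan cross moved from (6.1, 3.1) to (4.6, 2.9), a distance of √(1.5² + 0.2²) ≈ 1.5.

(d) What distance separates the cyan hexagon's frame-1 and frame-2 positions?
1.6

The cyan hexagon moved from (7.8, 3.9) to (8.7, 5.2), a distance of √(0.9² + 1.3²) ≈ 1.6.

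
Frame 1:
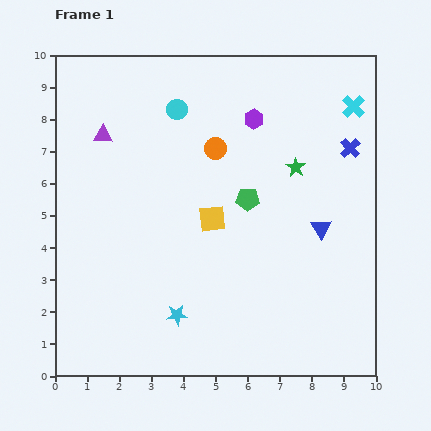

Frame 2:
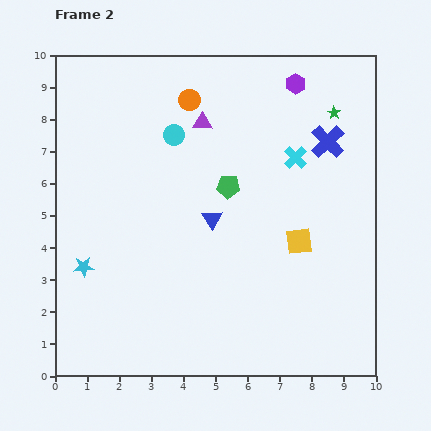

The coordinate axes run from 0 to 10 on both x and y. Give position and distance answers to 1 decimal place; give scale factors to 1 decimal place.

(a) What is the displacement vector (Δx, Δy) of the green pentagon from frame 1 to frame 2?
(-0.6, 0.4)

The green pentagon was at (6.0, 5.5) in frame 1 and (5.4, 5.9) in frame 2.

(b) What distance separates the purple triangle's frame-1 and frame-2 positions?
3.1

The purple triangle moved from (1.5, 7.5) to (4.6, 7.9), a distance of √(3.1² + 0.4²) ≈ 3.1.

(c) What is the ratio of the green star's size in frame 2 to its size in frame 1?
0.7×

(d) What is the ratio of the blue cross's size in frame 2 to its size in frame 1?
1.7×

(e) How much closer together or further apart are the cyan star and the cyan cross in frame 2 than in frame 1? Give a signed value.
-1.1

Distance in frame 1: 8.5. Distance in frame 2: 7.4.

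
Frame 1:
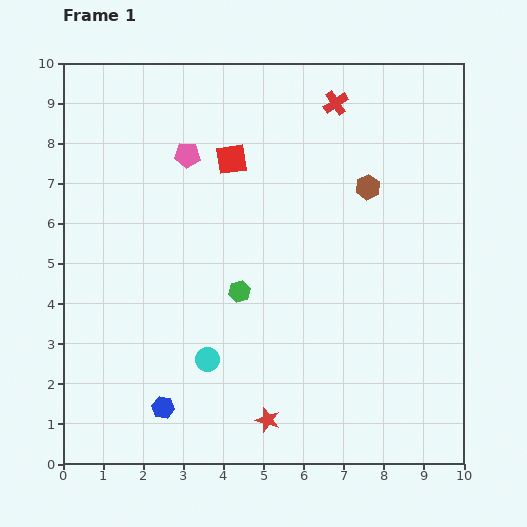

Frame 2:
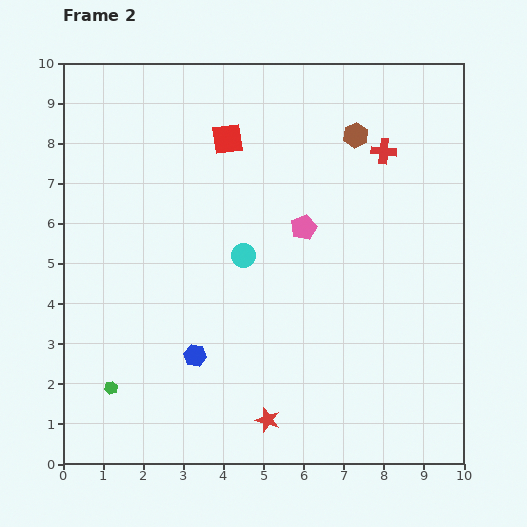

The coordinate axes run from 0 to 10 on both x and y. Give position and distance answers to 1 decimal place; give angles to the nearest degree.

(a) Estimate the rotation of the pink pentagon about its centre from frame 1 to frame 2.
27° counter-clockwise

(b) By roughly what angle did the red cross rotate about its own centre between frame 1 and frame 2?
39° clockwise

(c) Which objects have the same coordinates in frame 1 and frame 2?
the red star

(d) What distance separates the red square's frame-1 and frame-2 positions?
0.5

The red square moved from (4.2, 7.6) to (4.1, 8.1), a distance of √(0.1² + 0.5²) ≈ 0.5.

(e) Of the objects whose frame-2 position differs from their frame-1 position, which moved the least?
the red square

(moved 0.5)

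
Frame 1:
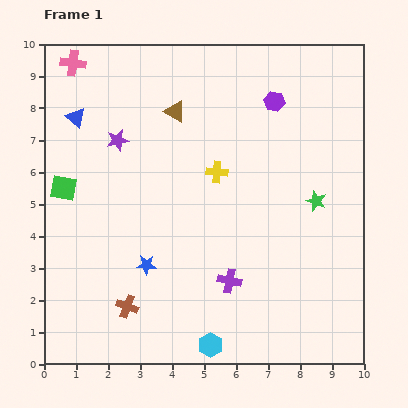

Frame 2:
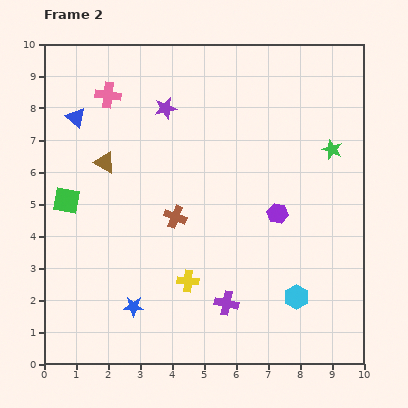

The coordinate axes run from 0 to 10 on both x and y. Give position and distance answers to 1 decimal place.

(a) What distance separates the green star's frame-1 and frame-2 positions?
1.7

The green star moved from (8.5, 5.1) to (9.0, 6.7), a distance of √(0.5² + 1.6²) ≈ 1.7.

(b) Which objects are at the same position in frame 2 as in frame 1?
the blue triangle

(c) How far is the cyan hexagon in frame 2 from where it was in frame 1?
3.1

The cyan hexagon moved from (5.2, 0.6) to (7.9, 2.1), a distance of √(2.7² + 1.5²) ≈ 3.1.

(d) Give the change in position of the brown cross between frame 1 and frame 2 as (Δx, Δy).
(1.5, 2.8)

The brown cross was at (2.6, 1.8) in frame 1 and (4.1, 4.6) in frame 2.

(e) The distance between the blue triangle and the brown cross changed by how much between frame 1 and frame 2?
-1.7

Distance in frame 1: 6.1. Distance in frame 2: 4.4.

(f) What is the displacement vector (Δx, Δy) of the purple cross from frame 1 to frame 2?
(-0.1, -0.7)

The purple cross was at (5.8, 2.6) in frame 1 and (5.7, 1.9) in frame 2.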